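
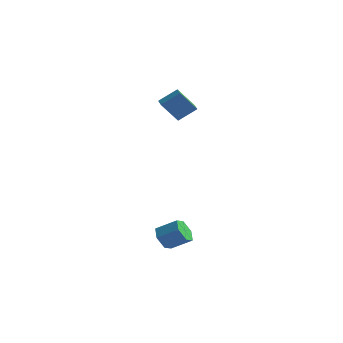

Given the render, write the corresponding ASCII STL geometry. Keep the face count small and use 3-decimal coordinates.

solid 
facet normal -0.795 -0.324 -0.513
outer loop
vertex 0.744 -4.629 -3.389
vertex 0.281 -4.075 -3.021
vertex 0.655 -3.893 -3.716
endloop
endfacet
facet normal 0.596 -0.265 -0.758
outer loop
vertex 0.744 -4.629 -3.389
vertex 0.655 -3.893 -3.716
vertex 1.802 -4.198 -2.707
endloop
endfacet
facet normal 0.596 -0.265 -0.758
outer loop
vertex 1.802 -4.198 -2.707
vertex 0.655 -3.893 -3.716
vertex 1.713 -3.462 -3.034
endloop
endfacet
facet normal 0.795 0.324 0.513
outer loop
vertex 1.802 -4.198 -2.707
vertex 1.713 -3.462 -3.034
vertex 1.339 -3.645 -2.339
endloop
endfacet
facet normal -0.795 -0.324 -0.513
outer loop
vertex 0.655 -3.893 -3.716
vertex 0.281 -4.075 -3.021
vertex 0.192 -3.339 -3.348
endloop
endfacet
facet normal 0.203 0.654 -0.729
outer loop
vertex 0.655 -3.893 -3.716
vertex 0.192 -3.339 -3.348
vertex 1.713 -3.462 -3.034
endloop
endfacet
facet normal 0.203 0.655 -0.727
outer loop
vertex 1.713 -3.462 -3.034
vertex 0.192 -3.339 -3.348
vertex 1.25 -2.909 -2.665
endloop
endfacet
facet normal 0.795 0.323 0.513
outer loop
vertex 1.713 -3.462 -3.034
vertex 1.25 -2.909 -2.665
vertex 1.339 -3.645 -2.339
endloop
endfacet
facet normal -0.795 -0.324 -0.513
outer loop
vertex 0.192 -3.339 -3.348
vertex 0.281 -4.075 -3.021
vertex -0.182 -3.522 -2.653
endloop
endfacet
facet normal -0.393 0.919 0.030
outer loop
vertex 0.192 -3.339 -3.348
vertex -0.182 -3.522 -2.653
vertex 1.25 -2.909 -2.665
endloop
endfacet
facet normal -0.393 0.919 0.029
outer loop
vertex 1.25 -2.909 -2.665
vertex -0.182 -3.522 -2.653
vertex 0.876 -3.091 -1.971
endloop
endfacet
facet normal 0.795 0.323 0.513
outer loop
vertex 1.25 -2.909 -2.665
vertex 0.876 -3.091 -1.971
vertex 1.339 -3.645 -2.339
endloop
endfacet
facet normal -0.795 -0.324 -0.513
outer loop
vertex -0.182 -3.522 -2.653
vertex 0.281 -4.075 -3.021
vertex -0.093 -4.258 -2.326
endloop
endfacet
facet normal -0.596 0.265 0.758
outer loop
vertex -0.182 -3.522 -2.653
vertex -0.093 -4.258 -2.326
vertex 0.876 -3.091 -1.971
endloop
endfacet
facet normal -0.596 0.265 0.758
outer loop
vertex 0.876 -3.091 -1.971
vertex -0.093 -4.258 -2.326
vertex 0.965 -3.827 -1.644
endloop
endfacet
facet normal 0.795 0.324 0.513
outer loop
vertex 0.876 -3.091 -1.971
vertex 0.965 -3.827 -1.644
vertex 1.339 -3.645 -2.339
endloop
endfacet
facet normal -0.795 -0.323 -0.513
outer loop
vertex -0.093 -4.258 -2.326
vertex 0.281 -4.075 -3.021
vertex 0.37 -4.811 -2.695
endloop
endfacet
facet normal -0.202 -0.655 0.728
outer loop
vertex -0.093 -4.258 -2.326
vertex 0.37 -4.811 -2.695
vertex 0.965 -3.827 -1.644
endloop
endfacet
facet normal -0.204 -0.654 0.728
outer loop
vertex 0.965 -3.827 -1.644
vertex 0.37 -4.811 -2.695
vertex 1.428 -4.381 -2.012
endloop
endfacet
facet normal 0.795 0.324 0.513
outer loop
vertex 0.965 -3.827 -1.644
vertex 1.428 -4.381 -2.012
vertex 1.339 -3.645 -2.339
endloop
endfacet
facet normal -0.795 -0.323 -0.513
outer loop
vertex 0.37 -4.811 -2.695
vertex 0.281 -4.075 -3.021
vertex 0.744 -4.629 -3.389
endloop
endfacet
facet normal 0.393 -0.919 -0.029
outer loop
vertex 0.37 -4.811 -2.695
vertex 0.744 -4.629 -3.389
vertex 1.428 -4.381 -2.012
endloop
endfacet
facet normal 0.394 -0.919 -0.030
outer loop
vertex 1.428 -4.381 -2.012
vertex 0.744 -4.629 -3.389
vertex 1.802 -4.198 -2.707
endloop
endfacet
facet normal 0.795 0.324 0.513
outer loop
vertex 1.428 -4.381 -2.012
vertex 1.802 -4.198 -2.707
vertex 1.339 -3.645 -2.339
endloop
endfacet
facet normal -0.412 -0.454 0.790
outer loop
vertex -3.355 2.908 4.98
vertex -3.945 3.518 5.023
vertex -4.158 2.191 4.149
endloop
endfacet
facet normal 0.694 -0.718 -0.051
outer loop
vertex -3.495 2.922 2.877
vertex -3.355 2.908 4.98
vertex -4.158 2.191 4.149
endloop
endfacet
facet normal -0.412 -0.454 0.790
outer loop
vertex -4.158 2.191 4.149
vertex -3.945 3.518 5.023
vertex -4.748 2.801 4.192
endloop
endfacet
facet normal -0.590 -0.528 -0.611
outer loop
vertex -4.748 2.801 4.192
vertex -3.495 2.922 2.877
vertex -4.158 2.191 4.149
endloop
endfacet
facet normal 0.590 0.528 0.611
outer loop
vertex -3.355 2.908 4.98
vertex -3.282 4.249 3.751
vertex -3.945 3.518 5.023
endloop
endfacet
facet normal 0.694 -0.718 -0.051
outer loop
vertex -2.692 3.639 3.708
vertex -3.355 2.908 4.98
vertex -3.495 2.922 2.877
endloop
endfacet
facet normal 0.590 0.528 0.611
outer loop
vertex -2.692 3.639 3.708
vertex -3.282 4.249 3.751
vertex -3.355 2.908 4.98
endloop
endfacet
facet normal -0.694 0.718 0.051
outer loop
vertex -3.945 3.518 5.023
vertex -3.282 4.249 3.751
vertex -4.748 2.801 4.192
endloop
endfacet
facet normal -0.590 -0.528 -0.611
outer loop
vertex -4.085 3.532 2.92
vertex -3.495 2.922 2.877
vertex -4.748 2.801 4.192
endloop
endfacet
facet normal -0.694 0.718 0.051
outer loop
vertex -4.748 2.801 4.192
vertex -3.282 4.249 3.751
vertex -4.085 3.532 2.92
endloop
endfacet
facet normal 0.412 0.454 -0.790
outer loop
vertex -4.085 3.532 2.92
vertex -2.692 3.639 3.708
vertex -3.495 2.922 2.877
endloop
endfacet
facet normal 0.412 0.454 -0.790
outer loop
vertex -3.282 4.249 3.751
vertex -2.692 3.639 3.708
vertex -4.085 3.532 2.92
endloop
endfacet

endsolid


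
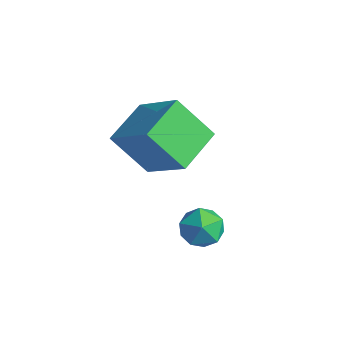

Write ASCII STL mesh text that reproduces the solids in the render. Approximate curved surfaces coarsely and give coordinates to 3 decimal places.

solid 
facet normal -0.715 0.441 0.543
outer loop
vertex -1.052 2.862 -3.441
vertex -0.52 2.945 -2.808
vertex -0.583 3.545 -3.379
endloop
endfacet
facet normal -0.808 0.569 -0.153
outer loop
vertex -1.052 2.862 -3.441
vertex -0.583 3.545 -3.379
vertex -0.697 3.184 -4.119
endloop
endfacet
facet normal -0.872 -0.060 -0.485
outer loop
vertex -1.052 2.862 -3.441
vertex -0.697 3.184 -4.119
vertex -0.704 2.361 -4.005
endloop
endfacet
facet normal -0.818 -0.575 0.006
outer loop
vertex -1.052 2.862 -3.441
vertex -0.704 2.361 -4.005
vertex -0.595 2.214 -3.195
endloop
endfacet
facet normal -0.721 -0.265 0.641
outer loop
vertex -1.052 2.862 -3.441
vertex -0.595 2.214 -3.195
vertex -0.52 2.945 -2.808
endloop
endfacet
facet normal -0.220 0.890 -0.400
outer loop
vertex -0.697 3.184 -4.119
vertex -0.583 3.545 -3.379
vertex 0.055 3.466 -3.905
endloop
endfacet
facet normal -0.069 0.684 0.726
outer loop
vertex -0.583 3.545 -3.379
vertex -0.52 2.945 -2.808
vertex 0.164 3.319 -3.095
endloop
endfacet
facet normal -0.079 -0.460 0.884
outer loop
vertex -0.52 2.945 -2.808
vertex -0.595 2.214 -3.195
vertex 0.157 2.496 -2.981
endloop
endfacet
facet normal -0.237 -0.961 -0.143
outer loop
vertex -0.595 2.214 -3.195
vertex -0.704 2.361 -4.005
vertex 0.043 2.135 -3.721
endloop
endfacet
facet normal -0.324 -0.127 -0.938
outer loop
vertex -0.704 2.361 -4.005
vertex -0.697 3.184 -4.119
vertex -0.02 2.735 -4.292
endloop
endfacet
facet normal 0.818 0.575 -0.006
outer loop
vertex 0.512 2.818 -3.659
vertex 0.055 3.466 -3.905
vertex 0.164 3.319 -3.095
endloop
endfacet
facet normal 0.872 0.060 0.485
outer loop
vertex 0.512 2.818 -3.659
vertex 0.164 3.319 -3.095
vertex 0.157 2.496 -2.981
endloop
endfacet
facet normal 0.808 -0.569 0.153
outer loop
vertex 0.512 2.818 -3.659
vertex 0.157 2.496 -2.981
vertex 0.043 2.135 -3.721
endloop
endfacet
facet normal 0.715 -0.441 -0.543
outer loop
vertex 0.512 2.818 -3.659
vertex 0.043 2.135 -3.721
vertex -0.02 2.735 -4.292
endloop
endfacet
facet normal 0.721 0.265 -0.641
outer loop
vertex 0.512 2.818 -3.659
vertex -0.02 2.735 -4.292
vertex 0.055 3.466 -3.905
endloop
endfacet
facet normal 0.237 0.961 0.143
outer loop
vertex 0.164 3.319 -3.095
vertex 0.055 3.466 -3.905
vertex -0.583 3.545 -3.379
endloop
endfacet
facet normal 0.324 0.127 0.938
outer loop
vertex 0.157 2.496 -2.981
vertex 0.164 3.319 -3.095
vertex -0.52 2.945 -2.808
endloop
endfacet
facet normal 0.220 -0.890 0.400
outer loop
vertex 0.043 2.135 -3.721
vertex 0.157 2.496 -2.981
vertex -0.595 2.214 -3.195
endloop
endfacet
facet normal 0.069 -0.684 -0.726
outer loop
vertex -0.02 2.735 -4.292
vertex 0.043 2.135 -3.721
vertex -0.704 2.361 -4.005
endloop
endfacet
facet normal 0.079 0.460 -0.884
outer loop
vertex 0.055 3.466 -3.905
vertex -0.02 2.735 -4.292
vertex -0.697 3.184 -4.119
endloop
endfacet
facet normal -0.548 -0.376 0.747
outer loop
vertex -1.858 1.972 0.466
vertex -2.358 3.551 0.894
vertex -3.504 1.801 -0.826
endloop
endfacet
facet normal 0.292 -0.923 -0.250
outer loop
vertex -2.502 2.489 -2.194
vertex -1.858 1.972 0.466
vertex -3.504 1.801 -0.826
endloop
endfacet
facet normal -0.548 -0.376 0.747
outer loop
vertex -3.504 1.801 -0.826
vertex -2.358 3.551 0.894
vertex -4.004 3.379 -0.399
endloop
endfacet
facet normal -0.784 -0.082 -0.615
outer loop
vertex -4.004 3.379 -0.399
vertex -2.502 2.489 -2.194
vertex -3.504 1.801 -0.826
endloop
endfacet
facet normal 0.784 0.082 0.615
outer loop
vertex -1.858 1.972 0.466
vertex -1.356 4.239 -0.474
vertex -2.358 3.551 0.894
endloop
endfacet
facet normal 0.293 -0.923 -0.250
outer loop
vertex -0.856 2.661 -0.901
vertex -1.858 1.972 0.466
vertex -2.502 2.489 -2.194
endloop
endfacet
facet normal 0.784 0.082 0.616
outer loop
vertex -0.856 2.661 -0.901
vertex -1.356 4.239 -0.474
vertex -1.858 1.972 0.466
endloop
endfacet
facet normal -0.293 0.923 0.250
outer loop
vertex -2.358 3.551 0.894
vertex -1.356 4.239 -0.474
vertex -4.004 3.379 -0.399
endloop
endfacet
facet normal -0.784 -0.081 -0.616
outer loop
vertex -3.002 4.068 -1.766
vertex -2.502 2.489 -2.194
vertex -4.004 3.379 -0.399
endloop
endfacet
facet normal -0.293 0.923 0.251
outer loop
vertex -4.004 3.379 -0.399
vertex -1.356 4.239 -0.474
vertex -3.002 4.068 -1.766
endloop
endfacet
facet normal 0.548 0.376 -0.747
outer loop
vertex -3.002 4.068 -1.766
vertex -0.856 2.661 -0.901
vertex -2.502 2.489 -2.194
endloop
endfacet
facet normal 0.548 0.376 -0.748
outer loop
vertex -1.356 4.239 -0.474
vertex -0.856 2.661 -0.901
vertex -3.002 4.068 -1.766
endloop
endfacet

endsolid


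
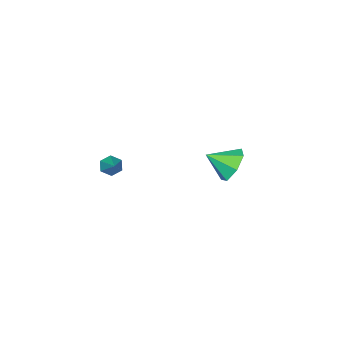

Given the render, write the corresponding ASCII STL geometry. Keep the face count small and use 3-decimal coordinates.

solid 
facet normal -0.489 -0.673 -0.555
outer loop
vertex 2.351 1.451 -2.688
vertex 2.152 1.212 -2.223
vertex 1.865 1.624 -2.47
endloop
endfacet
facet normal 0.053 0.836 -0.546
outer loop
vertex 2.351 1.451 -2.688
vertex 1.865 1.624 -2.47
vertex 2.948 2.308 -1.317
endloop
endfacet
facet normal -0.489 -0.673 -0.555
outer loop
vertex 1.865 1.624 -2.47
vertex 2.152 1.212 -2.223
vertex 1.666 1.385 -2.005
endloop
endfacet
facet normal -0.624 0.771 0.129
outer loop
vertex 1.865 1.624 -2.47
vertex 1.666 1.385 -2.005
vertex 2.948 2.308 -1.317
endloop
endfacet
facet normal -0.489 -0.673 -0.555
outer loop
vertex 1.666 1.385 -2.005
vertex 2.152 1.212 -2.223
vertex 1.952 0.973 -1.757
endloop
endfacet
facet normal -0.539 0.127 0.833
outer loop
vertex 1.666 1.385 -2.005
vertex 1.952 0.973 -1.757
vertex 2.948 2.308 -1.317
endloop
endfacet
facet normal -0.490 -0.672 -0.555
outer loop
vertex 1.952 0.973 -1.757
vertex 2.152 1.212 -2.223
vertex 2.438 0.799 -1.975
endloop
endfacet
facet normal 0.225 -0.452 0.863
outer loop
vertex 1.952 0.973 -1.757
vertex 2.438 0.799 -1.975
vertex 2.948 2.308 -1.317
endloop
endfacet
facet normal -0.490 -0.672 -0.555
outer loop
vertex 2.438 0.799 -1.975
vertex 2.152 1.212 -2.223
vertex 2.637 1.038 -2.44
endloop
endfacet
facet normal 0.903 -0.387 0.188
outer loop
vertex 2.438 0.799 -1.975
vertex 2.637 1.038 -2.44
vertex 2.948 2.308 -1.317
endloop
endfacet
facet normal -0.490 -0.672 -0.555
outer loop
vertex 2.637 1.038 -2.44
vertex 2.152 1.212 -2.223
vertex 2.351 1.451 -2.688
endloop
endfacet
facet normal 0.817 0.256 -0.516
outer loop
vertex 2.637 1.038 -2.44
vertex 2.351 1.451 -2.688
vertex 2.948 2.308 -1.317
endloop
endfacet
facet normal -0.600 0.627 -0.498
outer loop
vertex -3.36 3.776 -4.009
vertex -3.922 2.961 -4.358
vertex -4.059 3.525 -3.483
endloop
endfacet
facet normal 0.517 0.265 0.814
outer loop
vertex -3.36 3.776 -4.009
vertex -4.059 3.525 -3.483
vertex -3.058 2.059 -3.642
endloop
endfacet
facet normal -0.600 0.627 -0.498
outer loop
vertex -4.059 3.525 -3.483
vertex -3.922 2.961 -4.358
vertex -4.656 2.848 -3.616
endloop
endfacet
facet normal -0.056 -0.145 0.988
outer loop
vertex -4.059 3.525 -3.483
vertex -4.656 2.848 -3.616
vertex -3.058 2.059 -3.642
endloop
endfacet
facet normal -0.600 0.627 -0.498
outer loop
vertex -4.656 2.848 -3.616
vertex -3.922 2.961 -4.358
vertex -4.699 2.257 -4.308
endloop
endfacet
facet normal -0.338 -0.705 0.623
outer loop
vertex -4.656 2.848 -3.616
vertex -4.699 2.257 -4.308
vertex -3.058 2.059 -3.642
endloop
endfacet
facet normal -0.600 0.627 -0.498
outer loop
vertex -4.699 2.257 -4.308
vertex -3.922 2.961 -4.358
vertex -4.157 2.196 -5.038
endloop
endfacet
facet normal -0.118 -0.993 -0.005
outer loop
vertex -4.699 2.257 -4.308
vertex -4.157 2.196 -5.038
vertex -3.058 2.059 -3.642
endloop
endfacet
facet normal -0.600 0.627 -0.498
outer loop
vertex -4.157 2.196 -5.038
vertex -3.922 2.961 -4.358
vertex -3.438 2.711 -5.256
endloop
endfacet
facet normal 0.439 -0.792 -0.423
outer loop
vertex -4.157 2.196 -5.038
vertex -3.438 2.711 -5.256
vertex -3.058 2.059 -3.642
endloop
endfacet
facet normal -0.599 0.627 -0.498
outer loop
vertex -3.438 2.711 -5.256
vertex -3.922 2.961 -4.358
vertex -3.083 3.414 -4.798
endloop
endfacet
facet normal 0.913 -0.254 -0.318
outer loop
vertex -3.438 2.711 -5.256
vertex -3.083 3.414 -4.798
vertex -3.058 2.059 -3.642
endloop
endfacet
facet normal -0.599 0.627 -0.498
outer loop
vertex -3.083 3.414 -4.798
vertex -3.922 2.961 -4.358
vertex -3.36 3.776 -4.009
endloop
endfacet
facet normal 0.948 0.217 0.233
outer loop
vertex -3.083 3.414 -4.798
vertex -3.36 3.776 -4.009
vertex -3.058 2.059 -3.642
endloop
endfacet

endsolid


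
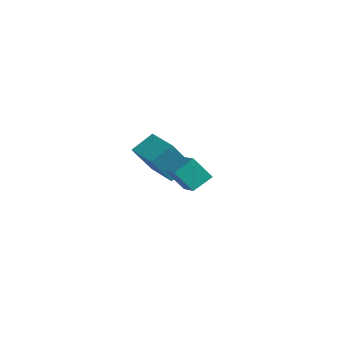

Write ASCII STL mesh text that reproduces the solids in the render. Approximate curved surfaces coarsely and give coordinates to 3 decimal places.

solid 
facet normal -0.990 0.053 0.132
outer loop
vertex -2.772 1.671 2.078
vertex -2.906 2.835 0.608
vertex -2.929 0.668 1.299
endloop
endfacet
facet normal 0.071 -0.619 0.782
outer loop
vertex -1.374 0.585 1.092
vertex -2.772 1.671 2.078
vertex -2.929 0.668 1.299
endloop
endfacet
facet normal -0.990 0.052 0.131
outer loop
vertex -2.929 0.668 1.299
vertex -2.906 2.835 0.608
vertex -3.062 1.832 -0.172
endloop
endfacet
facet normal -0.123 -0.784 -0.609
outer loop
vertex -3.062 1.832 -0.172
vertex -1.374 0.585 1.092
vertex -2.929 0.668 1.299
endloop
endfacet
facet normal 0.123 0.783 0.609
outer loop
vertex -2.772 1.671 2.078
vertex -1.351 2.752 0.401
vertex -2.906 2.835 0.608
endloop
endfacet
facet normal 0.071 -0.619 0.782
outer loop
vertex -1.218 1.588 1.872
vertex -2.772 1.671 2.078
vertex -1.374 0.585 1.092
endloop
endfacet
facet normal 0.123 0.784 0.609
outer loop
vertex -1.218 1.588 1.872
vertex -1.351 2.752 0.401
vertex -2.772 1.671 2.078
endloop
endfacet
facet normal -0.071 0.619 -0.782
outer loop
vertex -2.906 2.835 0.608
vertex -1.351 2.752 0.401
vertex -3.062 1.832 -0.172
endloop
endfacet
facet normal -0.123 -0.783 -0.609
outer loop
vertex -1.508 1.749 -0.378
vertex -1.374 0.585 1.092
vertex -3.062 1.832 -0.172
endloop
endfacet
facet normal -0.071 0.619 -0.782
outer loop
vertex -3.062 1.832 -0.172
vertex -1.351 2.752 0.401
vertex -1.508 1.749 -0.378
endloop
endfacet
facet normal 0.990 -0.052 -0.131
outer loop
vertex -1.508 1.749 -0.378
vertex -1.218 1.588 1.872
vertex -1.374 0.585 1.092
endloop
endfacet
facet normal 0.990 -0.053 -0.131
outer loop
vertex -1.351 2.752 0.401
vertex -1.218 1.588 1.872
vertex -1.508 1.749 -0.378
endloop
endfacet
facet normal -0.382 -0.472 0.794
outer loop
vertex 3.429 -0.863 3.175
vertex 2.444 -0.57 2.875
vertex 3.337 -1.76 2.598
endloop
endfacet
facet normal 0.920 -0.275 0.280
outer loop
vertex 3.816 -1.17 1.605
vertex 3.429 -0.863 3.175
vertex 3.337 -1.76 2.598
endloop
endfacet
facet normal -0.383 -0.472 0.794
outer loop
vertex 3.337 -1.76 2.598
vertex 2.444 -0.57 2.875
vertex 2.353 -1.466 2.298
endloop
endfacet
facet normal -0.086 -0.838 -0.539
outer loop
vertex 2.353 -1.466 2.298
vertex 3.816 -1.17 1.605
vertex 3.337 -1.76 2.598
endloop
endfacet
facet normal 0.085 0.838 0.539
outer loop
vertex 3.429 -0.863 3.175
vertex 2.923 0.02 1.882
vertex 2.444 -0.57 2.875
endloop
endfacet
facet normal 0.920 -0.274 0.280
outer loop
vertex 3.907 -0.274 2.182
vertex 3.429 -0.863 3.175
vertex 3.816 -1.17 1.605
endloop
endfacet
facet normal 0.086 0.838 0.539
outer loop
vertex 3.907 -0.274 2.182
vertex 2.923 0.02 1.882
vertex 3.429 -0.863 3.175
endloop
endfacet
facet normal -0.920 0.274 -0.281
outer loop
vertex 2.444 -0.57 2.875
vertex 2.923 0.02 1.882
vertex 2.353 -1.466 2.298
endloop
endfacet
facet normal -0.085 -0.838 -0.538
outer loop
vertex 2.831 -0.877 1.305
vertex 3.816 -1.17 1.605
vertex 2.353 -1.466 2.298
endloop
endfacet
facet normal -0.920 0.274 -0.280
outer loop
vertex 2.353 -1.466 2.298
vertex 2.923 0.02 1.882
vertex 2.831 -0.877 1.305
endloop
endfacet
facet normal 0.382 0.473 -0.794
outer loop
vertex 2.831 -0.877 1.305
vertex 3.907 -0.274 2.182
vertex 3.816 -1.17 1.605
endloop
endfacet
facet normal 0.383 0.472 -0.794
outer loop
vertex 2.923 0.02 1.882
vertex 3.907 -0.274 2.182
vertex 2.831 -0.877 1.305
endloop
endfacet

endsolid


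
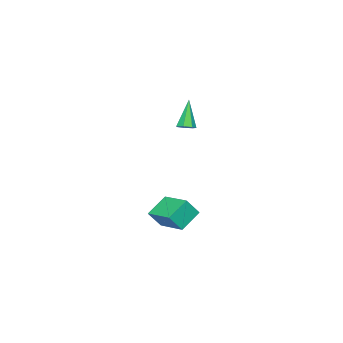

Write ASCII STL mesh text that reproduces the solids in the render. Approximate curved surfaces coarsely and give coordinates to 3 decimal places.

solid 
facet normal 0.384 0.155 -0.910
outer loop
vertex -3.059 3.149 2.336
vertex -3.467 3.449 2.215
vertex -3.014 3.588 2.43
endloop
endfacet
facet normal 0.791 -0.205 0.577
outer loop
vertex -3.059 3.149 2.336
vertex -3.014 3.588 2.43
vertex -4.153 3.171 3.845
endloop
endfacet
facet normal 0.385 0.154 -0.910
outer loop
vertex -3.014 3.588 2.43
vertex -3.467 3.449 2.215
vertex -3.309 3.922 2.362
endloop
endfacet
facet normal 0.533 0.593 0.604
outer loop
vertex -3.014 3.588 2.43
vertex -3.309 3.922 2.362
vertex -4.153 3.171 3.845
endloop
endfacet
facet normal 0.383 0.155 -0.911
outer loop
vertex -3.309 3.922 2.362
vertex -3.467 3.449 2.215
vertex -3.723 3.9 2.184
endloop
endfacet
facet normal -0.199 0.915 0.350
outer loop
vertex -3.309 3.922 2.362
vertex -3.723 3.9 2.184
vertex -4.153 3.171 3.845
endloop
endfacet
facet normal 0.384 0.155 -0.910
outer loop
vertex -3.723 3.9 2.184
vertex -3.467 3.449 2.215
vertex -3.944 3.538 2.029
endloop
endfacet
facet normal -0.855 0.519 0.007
outer loop
vertex -3.723 3.9 2.184
vertex -3.944 3.538 2.029
vertex -4.153 3.171 3.845
endloop
endfacet
facet normal 0.384 0.154 -0.910
outer loop
vertex -3.944 3.538 2.029
vertex -3.467 3.449 2.215
vertex -3.805 3.109 2.015
endloop
endfacet
facet normal -0.939 -0.299 -0.168
outer loop
vertex -3.944 3.538 2.029
vertex -3.805 3.109 2.015
vertex -4.153 3.171 3.845
endloop
endfacet
facet normal 0.383 0.155 -0.911
outer loop
vertex -3.805 3.109 2.015
vertex -3.467 3.449 2.215
vertex -3.412 2.936 2.151
endloop
endfacet
facet normal -0.390 -0.920 -0.043
outer loop
vertex -3.805 3.109 2.015
vertex -3.412 2.936 2.151
vertex -4.153 3.171 3.845
endloop
endfacet
facet normal 0.384 0.155 -0.910
outer loop
vertex -3.412 2.936 2.151
vertex -3.467 3.449 2.215
vertex -3.059 3.149 2.336
endloop
endfacet
facet normal 0.380 -0.879 0.288
outer loop
vertex -3.412 2.936 2.151
vertex -3.059 3.149 2.336
vertex -4.153 3.171 3.845
endloop
endfacet
facet normal -0.511 0.315 -0.800
outer loop
vertex -3.718 2.802 -3.639
vertex -3.153 4.474 -3.342
vertex -2.551 2.557 -4.481
endloop
endfacet
facet normal -0.316 -0.934 -0.165
outer loop
vertex -1.947 2.186 -3.538
vertex -3.718 2.802 -3.639
vertex -2.551 2.557 -4.481
endloop
endfacet
facet normal -0.511 0.315 -0.800
outer loop
vertex -2.551 2.557 -4.481
vertex -3.153 4.474 -3.342
vertex -1.985 4.229 -4.185
endloop
endfacet
facet normal 0.799 -0.168 -0.578
outer loop
vertex -1.985 4.229 -4.185
vertex -1.947 2.186 -3.538
vertex -2.551 2.557 -4.481
endloop
endfacet
facet normal -0.799 0.167 0.578
outer loop
vertex -3.718 2.802 -3.639
vertex -2.549 4.103 -2.399
vertex -3.153 4.474 -3.342
endloop
endfacet
facet normal -0.316 -0.934 -0.166
outer loop
vertex -3.115 2.431 -2.695
vertex -3.718 2.802 -3.639
vertex -1.947 2.186 -3.538
endloop
endfacet
facet normal -0.799 0.168 0.577
outer loop
vertex -3.115 2.431 -2.695
vertex -2.549 4.103 -2.399
vertex -3.718 2.802 -3.639
endloop
endfacet
facet normal 0.315 0.934 0.166
outer loop
vertex -3.153 4.474 -3.342
vertex -2.549 4.103 -2.399
vertex -1.985 4.229 -4.185
endloop
endfacet
facet normal 0.800 -0.168 -0.577
outer loop
vertex -1.382 3.858 -3.241
vertex -1.947 2.186 -3.538
vertex -1.985 4.229 -4.185
endloop
endfacet
facet normal 0.316 0.934 0.166
outer loop
vertex -1.985 4.229 -4.185
vertex -2.549 4.103 -2.399
vertex -1.382 3.858 -3.241
endloop
endfacet
facet normal 0.511 -0.315 0.800
outer loop
vertex -1.382 3.858 -3.241
vertex -3.115 2.431 -2.695
vertex -1.947 2.186 -3.538
endloop
endfacet
facet normal 0.511 -0.315 0.800
outer loop
vertex -2.549 4.103 -2.399
vertex -3.115 2.431 -2.695
vertex -1.382 3.858 -3.241
endloop
endfacet

endsolid


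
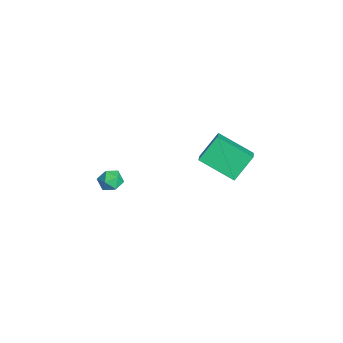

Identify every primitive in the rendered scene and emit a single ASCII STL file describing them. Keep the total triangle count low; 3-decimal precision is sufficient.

solid 
facet normal -0.515 -0.736 0.440
outer loop
vertex -3.452 1.854 -0.882
vertex -4.734 2.208 -1.789
vertex -2.94 0.823 -2.008
endloop
endfacet
facet normal 0.797 -0.219 0.563
outer loop
vertex -1.886 2.332 -2.911
vertex -3.452 1.854 -0.882
vertex -2.94 0.823 -2.008
endloop
endfacet
facet normal -0.514 -0.736 0.440
outer loop
vertex -2.94 0.823 -2.008
vertex -4.734 2.208 -1.789
vertex -4.223 1.177 -2.915
endloop
endfacet
facet normal 0.318 -0.640 -0.699
outer loop
vertex -4.223 1.177 -2.915
vertex -1.886 2.332 -2.911
vertex -2.94 0.823 -2.008
endloop
endfacet
facet normal -0.318 0.640 0.699
outer loop
vertex -3.452 1.854 -0.882
vertex -3.68 3.717 -2.692
vertex -4.734 2.208 -1.789
endloop
endfacet
facet normal 0.797 -0.220 0.563
outer loop
vertex -2.397 3.363 -1.785
vertex -3.452 1.854 -0.882
vertex -1.886 2.332 -2.911
endloop
endfacet
facet normal -0.318 0.640 0.699
outer loop
vertex -2.397 3.363 -1.785
vertex -3.68 3.717 -2.692
vertex -3.452 1.854 -0.882
endloop
endfacet
facet normal -0.797 0.220 -0.563
outer loop
vertex -4.734 2.208 -1.789
vertex -3.68 3.717 -2.692
vertex -4.223 1.177 -2.915
endloop
endfacet
facet normal 0.318 -0.641 -0.699
outer loop
vertex -3.168 2.686 -3.818
vertex -1.886 2.332 -2.911
vertex -4.223 1.177 -2.915
endloop
endfacet
facet normal -0.796 0.220 -0.563
outer loop
vertex -4.223 1.177 -2.915
vertex -3.68 3.717 -2.692
vertex -3.168 2.686 -3.818
endloop
endfacet
facet normal 0.515 0.736 -0.440
outer loop
vertex -3.168 2.686 -3.818
vertex -2.397 3.363 -1.785
vertex -1.886 2.332 -2.911
endloop
endfacet
facet normal 0.514 0.736 -0.440
outer loop
vertex -3.68 3.717 -2.692
vertex -2.397 3.363 -1.785
vertex -3.168 2.686 -3.818
endloop
endfacet
facet normal -0.114 0.385 0.916
outer loop
vertex -2.14 -3.182 -1.317
vertex -1.946 -3.767 -1.047
vertex -1.489 -3.293 -1.189
endloop
endfacet
facet normal 0.064 0.892 0.447
outer loop
vertex -2.14 -3.182 -1.317
vertex -1.489 -3.293 -1.189
vertex -1.673 -2.993 -1.762
endloop
endfacet
facet normal -0.429 0.900 -0.068
outer loop
vertex -2.14 -3.182 -1.317
vertex -1.673 -2.993 -1.762
vertex -2.243 -3.281 -1.975
endloop
endfacet
facet normal -0.914 0.398 0.083
outer loop
vertex -2.14 -3.182 -1.317
vertex -2.243 -3.281 -1.975
vertex -2.411 -3.759 -1.533
endloop
endfacet
facet normal -0.720 0.080 0.690
outer loop
vertex -2.14 -3.182 -1.317
vertex -2.411 -3.759 -1.533
vertex -1.946 -3.767 -1.047
endloop
endfacet
facet normal 0.688 0.710 0.151
outer loop
vertex -1.673 -2.993 -1.762
vertex -1.489 -3.293 -1.189
vertex -1.189 -3.461 -1.767
endloop
endfacet
facet normal 0.398 -0.111 0.911
outer loop
vertex -1.489 -3.293 -1.189
vertex -1.946 -3.767 -1.047
vertex -1.357 -3.939 -1.325
endloop
endfacet
facet normal -0.580 -0.606 0.545
outer loop
vertex -1.946 -3.767 -1.047
vertex -2.411 -3.759 -1.533
vertex -1.927 -4.227 -1.538
endloop
endfacet
facet normal -0.894 -0.091 -0.438
outer loop
vertex -2.411 -3.759 -1.533
vertex -2.243 -3.281 -1.975
vertex -2.111 -3.927 -2.111
endloop
endfacet
facet normal -0.111 0.723 -0.682
outer loop
vertex -2.243 -3.281 -1.975
vertex -1.673 -2.993 -1.762
vertex -1.654 -3.453 -2.253
endloop
endfacet
facet normal 0.914 -0.398 -0.083
outer loop
vertex -1.46 -4.038 -1.983
vertex -1.189 -3.461 -1.767
vertex -1.357 -3.939 -1.325
endloop
endfacet
facet normal 0.429 -0.900 0.068
outer loop
vertex -1.46 -4.038 -1.983
vertex -1.357 -3.939 -1.325
vertex -1.927 -4.227 -1.538
endloop
endfacet
facet normal -0.064 -0.892 -0.447
outer loop
vertex -1.46 -4.038 -1.983
vertex -1.927 -4.227 -1.538
vertex -2.111 -3.927 -2.111
endloop
endfacet
facet normal 0.114 -0.385 -0.916
outer loop
vertex -1.46 -4.038 -1.983
vertex -2.111 -3.927 -2.111
vertex -1.654 -3.453 -2.253
endloop
endfacet
facet normal 0.720 -0.080 -0.690
outer loop
vertex -1.46 -4.038 -1.983
vertex -1.654 -3.453 -2.253
vertex -1.189 -3.461 -1.767
endloop
endfacet
facet normal 0.894 0.091 0.438
outer loop
vertex -1.357 -3.939 -1.325
vertex -1.189 -3.461 -1.767
vertex -1.489 -3.293 -1.189
endloop
endfacet
facet normal 0.111 -0.723 0.682
outer loop
vertex -1.927 -4.227 -1.538
vertex -1.357 -3.939 -1.325
vertex -1.946 -3.767 -1.047
endloop
endfacet
facet normal -0.688 -0.710 -0.151
outer loop
vertex -2.111 -3.927 -2.111
vertex -1.927 -4.227 -1.538
vertex -2.411 -3.759 -1.533
endloop
endfacet
facet normal -0.398 0.111 -0.911
outer loop
vertex -1.654 -3.453 -2.253
vertex -2.111 -3.927 -2.111
vertex -2.243 -3.281 -1.975
endloop
endfacet
facet normal 0.580 0.606 -0.545
outer loop
vertex -1.189 -3.461 -1.767
vertex -1.654 -3.453 -2.253
vertex -1.673 -2.993 -1.762
endloop
endfacet

endsolid


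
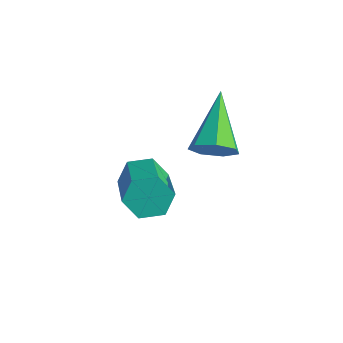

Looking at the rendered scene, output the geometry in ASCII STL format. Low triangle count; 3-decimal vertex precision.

solid 
facet normal -0.756 0.479 -0.447
outer loop
vertex 1.636 -1.745 1.015
vertex 1.319 -1.902 1.383
vertex 1.569 -1.461 1.433
endloop
endfacet
facet normal 0.643 0.678 -0.358
outer loop
vertex 1.636 -1.745 1.015
vertex 1.569 -1.461 1.433
vertex 3.078 -2.661 1.87
endloop
endfacet
facet normal 0.642 0.677 -0.359
outer loop
vertex 3.078 -2.661 1.87
vertex 1.569 -1.461 1.433
vertex 3.011 -2.376 2.288
endloop
endfacet
facet normal 0.755 -0.479 0.448
outer loop
vertex 3.078 -2.661 1.87
vertex 3.011 -2.376 2.288
vertex 2.761 -2.818 2.237
endloop
endfacet
facet normal -0.755 0.479 -0.448
outer loop
vertex 1.569 -1.461 1.433
vertex 1.319 -1.902 1.383
vertex 1.252 -1.617 1.801
endloop
endfacet
facet normal 0.209 0.823 0.529
outer loop
vertex 1.569 -1.461 1.433
vertex 1.252 -1.617 1.801
vertex 3.011 -2.376 2.288
endloop
endfacet
facet normal 0.208 0.822 0.531
outer loop
vertex 3.011 -2.376 2.288
vertex 1.252 -1.617 1.801
vertex 2.694 -2.533 2.655
endloop
endfacet
facet normal 0.755 -0.479 0.448
outer loop
vertex 3.011 -2.376 2.288
vertex 2.694 -2.533 2.655
vertex 2.761 -2.818 2.237
endloop
endfacet
facet normal -0.755 0.479 -0.448
outer loop
vertex 1.252 -1.617 1.801
vertex 1.319 -1.902 1.383
vertex 1.002 -2.059 1.75
endloop
endfacet
facet normal -0.435 0.144 0.889
outer loop
vertex 1.252 -1.617 1.801
vertex 1.002 -2.059 1.75
vertex 2.694 -2.533 2.655
endloop
endfacet
facet normal -0.435 0.145 0.889
outer loop
vertex 2.694 -2.533 2.655
vertex 1.002 -2.059 1.75
vertex 2.444 -2.975 2.605
endloop
endfacet
facet normal 0.756 -0.478 0.447
outer loop
vertex 2.694 -2.533 2.655
vertex 2.444 -2.975 2.605
vertex 2.761 -2.818 2.237
endloop
endfacet
facet normal -0.755 0.479 -0.448
outer loop
vertex 1.002 -2.059 1.75
vertex 1.319 -1.902 1.383
vertex 1.069 -2.344 1.332
endloop
endfacet
facet normal -0.643 -0.677 0.359
outer loop
vertex 1.002 -2.059 1.75
vertex 1.069 -2.344 1.332
vertex 2.444 -2.975 2.605
endloop
endfacet
facet normal -0.642 -0.678 0.358
outer loop
vertex 2.444 -2.975 2.605
vertex 1.069 -2.344 1.332
vertex 2.511 -3.259 2.187
endloop
endfacet
facet normal 0.756 -0.479 0.447
outer loop
vertex 2.444 -2.975 2.605
vertex 2.511 -3.259 2.187
vertex 2.761 -2.818 2.237
endloop
endfacet
facet normal -0.755 0.479 -0.448
outer loop
vertex 1.069 -2.344 1.332
vertex 1.319 -1.902 1.383
vertex 1.386 -2.187 0.965
endloop
endfacet
facet normal -0.207 -0.822 -0.530
outer loop
vertex 1.069 -2.344 1.332
vertex 1.386 -2.187 0.965
vertex 2.511 -3.259 2.187
endloop
endfacet
facet normal -0.209 -0.822 -0.529
outer loop
vertex 2.511 -3.259 2.187
vertex 1.386 -2.187 0.965
vertex 2.828 -3.103 1.819
endloop
endfacet
facet normal 0.755 -0.479 0.448
outer loop
vertex 2.511 -3.259 2.187
vertex 2.828 -3.103 1.819
vertex 2.761 -2.818 2.237
endloop
endfacet
facet normal -0.756 0.478 -0.447
outer loop
vertex 1.386 -2.187 0.965
vertex 1.319 -1.902 1.383
vertex 1.636 -1.745 1.015
endloop
endfacet
facet normal 0.434 -0.145 -0.889
outer loop
vertex 1.386 -2.187 0.965
vertex 1.636 -1.745 1.015
vertex 2.828 -3.103 1.819
endloop
endfacet
facet normal 0.436 -0.144 -0.889
outer loop
vertex 2.828 -3.103 1.819
vertex 1.636 -1.745 1.015
vertex 3.078 -2.661 1.87
endloop
endfacet
facet normal 0.755 -0.479 0.448
outer loop
vertex 2.828 -3.103 1.819
vertex 3.078 -2.661 1.87
vertex 2.761 -2.818 2.237
endloop
endfacet
facet normal 0.579 -0.566 -0.587
outer loop
vertex 2.483 -0.418 2.153
vertex 2.222 -0.841 2.303
vertex 2.124 -0.525 1.902
endloop
endfacet
facet normal -0.006 0.923 -0.385
outer loop
vertex 2.483 -0.418 2.153
vertex 2.124 -0.525 1.902
vertex 1.358 0.001 3.177
endloop
endfacet
facet normal 0.579 -0.565 -0.587
outer loop
vertex 2.124 -0.525 1.902
vertex 2.222 -0.841 2.303
vertex 1.838 -0.871 1.953
endloop
endfacet
facet normal -0.663 0.462 -0.589
outer loop
vertex 2.124 -0.525 1.902
vertex 1.838 -0.871 1.953
vertex 1.358 0.001 3.177
endloop
endfacet
facet normal 0.579 -0.565 -0.587
outer loop
vertex 1.838 -0.871 1.953
vertex 2.222 -0.841 2.303
vertex 1.841 -1.194 2.267
endloop
endfacet
facet normal -0.951 -0.219 -0.217
outer loop
vertex 1.838 -0.871 1.953
vertex 1.841 -1.194 2.267
vertex 1.358 0.001 3.177
endloop
endfacet
facet normal 0.579 -0.565 -0.587
outer loop
vertex 1.841 -1.194 2.267
vertex 2.222 -0.841 2.303
vertex 2.131 -1.252 2.609
endloop
endfacet
facet normal -0.654 -0.608 0.451
outer loop
vertex 1.841 -1.194 2.267
vertex 2.131 -1.252 2.609
vertex 1.358 0.001 3.177
endloop
endfacet
facet normal 0.580 -0.565 -0.587
outer loop
vertex 2.131 -1.252 2.609
vertex 2.222 -0.841 2.303
vertex 2.489 -1.0 2.72
endloop
endfacet
facet normal 0.006 -0.410 0.912
outer loop
vertex 2.131 -1.252 2.609
vertex 2.489 -1.0 2.72
vertex 1.358 0.001 3.177
endloop
endfacet
facet normal 0.580 -0.565 -0.587
outer loop
vertex 2.489 -1.0 2.72
vertex 2.222 -0.841 2.303
vertex 2.645 -0.629 2.517
endloop
endfacet
facet normal 0.530 0.225 0.818
outer loop
vertex 2.489 -1.0 2.72
vertex 2.645 -0.629 2.517
vertex 1.358 0.001 3.177
endloop
endfacet
facet normal 0.580 -0.566 -0.586
outer loop
vertex 2.645 -0.629 2.517
vertex 2.222 -0.841 2.303
vertex 2.483 -0.418 2.153
endloop
endfacet
facet normal 0.524 0.817 0.241
outer loop
vertex 2.645 -0.629 2.517
vertex 2.483 -0.418 2.153
vertex 1.358 0.001 3.177
endloop
endfacet

endsolid


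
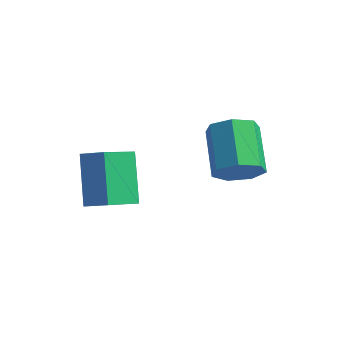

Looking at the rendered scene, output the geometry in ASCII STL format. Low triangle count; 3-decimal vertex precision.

solid 
facet normal -0.911 -0.228 -0.344
outer loop
vertex -0.107 -1.537 0.999
vertex -0.247 -0.037 0.375
vertex 0.732 -2.201 -0.785
endloop
endfacet
facet normal 0.085 -0.920 0.382
outer loop
vertex 1.607 -1.983 -0.455
vertex -0.107 -1.537 0.999
vertex 0.732 -2.201 -0.785
endloop
endfacet
facet normal -0.911 -0.228 -0.344
outer loop
vertex 0.732 -2.201 -0.785
vertex -0.247 -0.037 0.375
vertex 0.593 -0.702 -1.409
endloop
endfacet
facet normal 0.403 -0.320 -0.858
outer loop
vertex 0.593 -0.702 -1.409
vertex 1.607 -1.983 -0.455
vertex 0.732 -2.201 -0.785
endloop
endfacet
facet normal -0.403 0.319 0.858
outer loop
vertex -0.107 -1.537 0.999
vertex 0.628 0.181 0.705
vertex -0.247 -0.037 0.375
endloop
endfacet
facet normal 0.086 -0.920 0.383
outer loop
vertex 0.767 -1.318 1.329
vertex -0.107 -1.537 0.999
vertex 1.607 -1.983 -0.455
endloop
endfacet
facet normal -0.404 0.319 0.857
outer loop
vertex 0.767 -1.318 1.329
vertex 0.628 0.181 0.705
vertex -0.107 -1.537 0.999
endloop
endfacet
facet normal -0.085 0.920 -0.383
outer loop
vertex -0.247 -0.037 0.375
vertex 0.628 0.181 0.705
vertex 0.593 -0.702 -1.409
endloop
endfacet
facet normal 0.404 -0.319 -0.857
outer loop
vertex 1.467 -0.483 -1.079
vertex 1.607 -1.983 -0.455
vertex 0.593 -0.702 -1.409
endloop
endfacet
facet normal -0.086 0.920 -0.383
outer loop
vertex 0.593 -0.702 -1.409
vertex 0.628 0.181 0.705
vertex 1.467 -0.483 -1.079
endloop
endfacet
facet normal 0.911 0.228 0.344
outer loop
vertex 1.467 -0.483 -1.079
vertex 0.767 -1.318 1.329
vertex 1.607 -1.983 -0.455
endloop
endfacet
facet normal 0.911 0.228 0.344
outer loop
vertex 0.628 0.181 0.705
vertex 0.767 -1.318 1.329
vertex 1.467 -0.483 -1.079
endloop
endfacet
facet normal 0.598 -0.487 -0.637
outer loop
vertex 4.683 0.623 1.502
vertex 4.323 1.061 0.829
vertex 5.022 1.282 1.316
endloop
endfacet
facet normal 0.668 -0.137 0.732
outer loop
vertex 4.683 0.623 1.502
vertex 5.022 1.282 1.316
vertex 3.537 1.561 2.724
endloop
endfacet
facet normal 0.668 -0.137 0.732
outer loop
vertex 3.537 1.561 2.724
vertex 5.022 1.282 1.316
vertex 3.876 2.219 2.538
endloop
endfacet
facet normal -0.597 0.488 0.637
outer loop
vertex 3.537 1.561 2.724
vertex 3.876 2.219 2.538
vertex 3.177 1.999 2.051
endloop
endfacet
facet normal 0.598 -0.488 -0.636
outer loop
vertex 5.022 1.282 1.316
vertex 4.323 1.061 0.829
vertex 4.835 1.774 0.763
endloop
endfacet
facet normal 0.764 0.588 0.265
outer loop
vertex 5.022 1.282 1.316
vertex 4.835 1.774 0.763
vertex 3.876 2.219 2.538
endloop
endfacet
facet normal 0.764 0.588 0.265
outer loop
vertex 3.876 2.219 2.538
vertex 4.835 1.774 0.763
vertex 3.689 2.711 1.985
endloop
endfacet
facet normal -0.597 0.488 0.636
outer loop
vertex 3.876 2.219 2.538
vertex 3.689 2.711 1.985
vertex 3.177 1.999 2.051
endloop
endfacet
facet normal 0.597 -0.488 -0.637
outer loop
vertex 4.835 1.774 0.763
vertex 4.323 1.061 0.829
vertex 4.262 1.73 0.26
endloop
endfacet
facet normal 0.285 0.871 -0.401
outer loop
vertex 4.835 1.774 0.763
vertex 4.262 1.73 0.26
vertex 3.689 2.711 1.985
endloop
endfacet
facet normal 0.285 0.871 -0.401
outer loop
vertex 3.689 2.711 1.985
vertex 4.262 1.73 0.26
vertex 3.116 2.667 1.482
endloop
endfacet
facet normal -0.597 0.488 0.637
outer loop
vertex 3.689 2.711 1.985
vertex 3.116 2.667 1.482
vertex 3.177 1.999 2.051
endloop
endfacet
facet normal 0.597 -0.487 -0.637
outer loop
vertex 4.262 1.73 0.26
vertex 4.323 1.061 0.829
vertex 3.735 1.182 0.185
endloop
endfacet
facet normal -0.409 0.498 -0.765
outer loop
vertex 4.262 1.73 0.26
vertex 3.735 1.182 0.185
vertex 3.116 2.667 1.482
endloop
endfacet
facet normal -0.409 0.498 -0.765
outer loop
vertex 3.116 2.667 1.482
vertex 3.735 1.182 0.185
vertex 2.589 2.119 1.407
endloop
endfacet
facet normal -0.598 0.488 0.636
outer loop
vertex 3.116 2.667 1.482
vertex 2.589 2.119 1.407
vertex 3.177 1.999 2.051
endloop
endfacet
facet normal 0.597 -0.488 -0.637
outer loop
vertex 3.735 1.182 0.185
vertex 4.323 1.061 0.829
vertex 3.651 0.544 0.595
endloop
endfacet
facet normal -0.795 -0.251 -0.553
outer loop
vertex 3.735 1.182 0.185
vertex 3.651 0.544 0.595
vertex 2.589 2.119 1.407
endloop
endfacet
facet normal -0.795 -0.251 -0.552
outer loop
vertex 2.589 2.119 1.407
vertex 3.651 0.544 0.595
vertex 2.505 1.481 1.818
endloop
endfacet
facet normal -0.597 0.488 0.636
outer loop
vertex 2.589 2.119 1.407
vertex 2.505 1.481 1.818
vertex 3.177 1.999 2.051
endloop
endfacet
facet normal 0.597 -0.488 -0.637
outer loop
vertex 3.651 0.544 0.595
vertex 4.323 1.061 0.829
vertex 4.073 0.295 1.181
endloop
endfacet
facet normal -0.582 -0.810 0.075
outer loop
vertex 3.651 0.544 0.595
vertex 4.073 0.295 1.181
vertex 2.505 1.481 1.818
endloop
endfacet
facet normal -0.582 -0.810 0.074
outer loop
vertex 2.505 1.481 1.818
vertex 4.073 0.295 1.181
vertex 2.926 1.232 2.404
endloop
endfacet
facet normal -0.597 0.488 0.636
outer loop
vertex 2.505 1.481 1.818
vertex 2.926 1.232 2.404
vertex 3.177 1.999 2.051
endloop
endfacet
facet normal 0.597 -0.488 -0.637
outer loop
vertex 4.073 0.295 1.181
vertex 4.323 1.061 0.829
vertex 4.683 0.623 1.502
endloop
endfacet
facet normal 0.068 -0.760 0.646
outer loop
vertex 4.073 0.295 1.181
vertex 4.683 0.623 1.502
vertex 2.926 1.232 2.404
endloop
endfacet
facet normal 0.069 -0.759 0.648
outer loop
vertex 2.926 1.232 2.404
vertex 4.683 0.623 1.502
vertex 3.537 1.561 2.724
endloop
endfacet
facet normal -0.597 0.488 0.637
outer loop
vertex 2.926 1.232 2.404
vertex 3.537 1.561 2.724
vertex 3.177 1.999 2.051
endloop
endfacet

endsolid


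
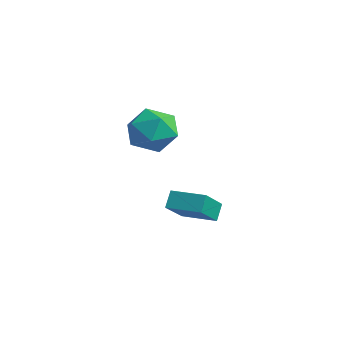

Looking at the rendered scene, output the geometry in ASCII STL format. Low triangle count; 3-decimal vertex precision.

solid 
facet normal -0.889 0.020 0.457
outer loop
vertex 2.599 -0.947 2.276
vertex 2.558 -2.092 2.246
vertex 3.031 -1.559 3.144
endloop
endfacet
facet normal -0.490 0.579 0.652
outer loop
vertex 2.599 -0.947 2.276
vertex 3.031 -1.559 3.144
vertex 3.595 -0.641 2.753
endloop
endfacet
facet normal -0.321 0.945 0.063
outer loop
vertex 2.599 -0.947 2.276
vertex 3.595 -0.641 2.753
vertex 3.471 -0.607 1.614
endloop
endfacet
facet normal -0.615 0.612 -0.496
outer loop
vertex 2.599 -0.947 2.276
vertex 3.471 -0.607 1.614
vertex 2.831 -1.504 1.301
endloop
endfacet
facet normal -0.966 0.041 -0.254
outer loop
vertex 2.599 -0.947 2.276
vertex 2.831 -1.504 1.301
vertex 2.558 -2.092 2.246
endloop
endfacet
facet normal 0.114 0.329 0.937
outer loop
vertex 3.595 -0.641 2.753
vertex 3.031 -1.559 3.144
vertex 4.169 -1.596 3.019
endloop
endfacet
facet normal -0.532 -0.575 0.622
outer loop
vertex 3.031 -1.559 3.144
vertex 2.558 -2.092 2.246
vertex 3.529 -2.493 2.706
endloop
endfacet
facet normal -0.656 -0.541 -0.526
outer loop
vertex 2.558 -2.092 2.246
vertex 2.831 -1.504 1.301
vertex 3.405 -2.459 1.567
endloop
endfacet
facet normal -0.088 0.384 -0.919
outer loop
vertex 2.831 -1.504 1.301
vertex 3.471 -0.607 1.614
vertex 3.969 -1.541 1.176
endloop
endfacet
facet normal 0.388 0.922 -0.015
outer loop
vertex 3.471 -0.607 1.614
vertex 3.595 -0.641 2.753
vertex 4.442 -1.008 2.074
endloop
endfacet
facet normal 0.615 -0.612 0.496
outer loop
vertex 4.401 -2.153 2.044
vertex 4.169 -1.596 3.019
vertex 3.529 -2.493 2.706
endloop
endfacet
facet normal 0.321 -0.945 -0.063
outer loop
vertex 4.401 -2.153 2.044
vertex 3.529 -2.493 2.706
vertex 3.405 -2.459 1.567
endloop
endfacet
facet normal 0.490 -0.579 -0.652
outer loop
vertex 4.401 -2.153 2.044
vertex 3.405 -2.459 1.567
vertex 3.969 -1.541 1.176
endloop
endfacet
facet normal 0.889 -0.020 -0.457
outer loop
vertex 4.401 -2.153 2.044
vertex 3.969 -1.541 1.176
vertex 4.442 -1.008 2.074
endloop
endfacet
facet normal 0.966 -0.041 0.254
outer loop
vertex 4.401 -2.153 2.044
vertex 4.442 -1.008 2.074
vertex 4.169 -1.596 3.019
endloop
endfacet
facet normal 0.088 -0.384 0.919
outer loop
vertex 3.529 -2.493 2.706
vertex 4.169 -1.596 3.019
vertex 3.031 -1.559 3.144
endloop
endfacet
facet normal -0.388 -0.922 0.015
outer loop
vertex 3.405 -2.459 1.567
vertex 3.529 -2.493 2.706
vertex 2.558 -2.092 2.246
endloop
endfacet
facet normal -0.114 -0.329 -0.937
outer loop
vertex 3.969 -1.541 1.176
vertex 3.405 -2.459 1.567
vertex 2.831 -1.504 1.301
endloop
endfacet
facet normal 0.532 0.575 -0.622
outer loop
vertex 4.442 -1.008 2.074
vertex 3.969 -1.541 1.176
vertex 3.471 -0.607 1.614
endloop
endfacet
facet normal 0.656 0.541 0.526
outer loop
vertex 4.169 -1.596 3.019
vertex 4.442 -1.008 2.074
vertex 3.595 -0.641 2.753
endloop
endfacet
facet normal -0.339 0.491 0.802
outer loop
vertex 2.988 -0.43 -1.505
vertex 4.258 0.387 -1.469
vertex 2.224 0.806 -2.585
endloop
endfacet
facet normal -0.841 -0.540 -0.024
outer loop
vertex 2.522 0.373 -3.291
vertex 2.988 -0.43 -1.505
vertex 2.224 0.806 -2.585
endloop
endfacet
facet normal -0.339 0.492 0.802
outer loop
vertex 2.224 0.806 -2.585
vertex 4.258 0.387 -1.469
vertex 3.494 1.622 -2.549
endloop
endfacet
facet normal -0.422 0.683 -0.597
outer loop
vertex 3.494 1.622 -2.549
vertex 2.522 0.373 -3.291
vertex 2.224 0.806 -2.585
endloop
endfacet
facet normal 0.422 -0.682 0.597
outer loop
vertex 2.988 -0.43 -1.505
vertex 4.556 -0.046 -2.175
vertex 4.258 0.387 -1.469
endloop
endfacet
facet normal -0.841 -0.541 -0.024
outer loop
vertex 3.286 -0.862 -2.211
vertex 2.988 -0.43 -1.505
vertex 2.522 0.373 -3.291
endloop
endfacet
facet normal 0.422 -0.683 0.596
outer loop
vertex 3.286 -0.862 -2.211
vertex 4.556 -0.046 -2.175
vertex 2.988 -0.43 -1.505
endloop
endfacet
facet normal 0.841 0.541 0.023
outer loop
vertex 4.258 0.387 -1.469
vertex 4.556 -0.046 -2.175
vertex 3.494 1.622 -2.549
endloop
endfacet
facet normal -0.422 0.683 -0.596
outer loop
vertex 3.792 1.19 -3.255
vertex 2.522 0.373 -3.291
vertex 3.494 1.622 -2.549
endloop
endfacet
facet normal 0.841 0.541 0.024
outer loop
vertex 3.494 1.622 -2.549
vertex 4.556 -0.046 -2.175
vertex 3.792 1.19 -3.255
endloop
endfacet
facet normal 0.339 -0.492 -0.802
outer loop
vertex 3.792 1.19 -3.255
vertex 3.286 -0.862 -2.211
vertex 2.522 0.373 -3.291
endloop
endfacet
facet normal 0.339 -0.492 -0.802
outer loop
vertex 4.556 -0.046 -2.175
vertex 3.286 -0.862 -2.211
vertex 3.792 1.19 -3.255
endloop
endfacet

endsolid


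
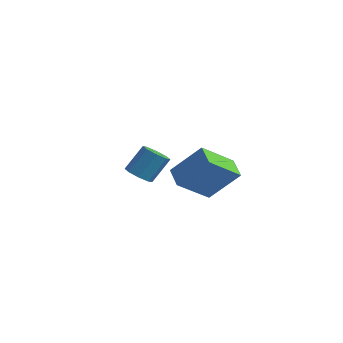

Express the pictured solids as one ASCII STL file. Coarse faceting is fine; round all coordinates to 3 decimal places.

solid 
facet normal -0.579 -0.367 -0.728
outer loop
vertex 2.787 0.659 2.369
vertex 2.137 1.131 2.648
vertex 3.22 1.802 1.448
endloop
endfacet
facet normal 0.764 -0.555 -0.329
outer loop
vertex 4.083 2.349 2.532
vertex 2.787 0.659 2.369
vertex 3.22 1.802 1.448
endloop
endfacet
facet normal -0.579 -0.368 -0.728
outer loop
vertex 3.22 1.802 1.448
vertex 2.137 1.131 2.648
vertex 2.57 2.273 1.727
endloop
endfacet
facet normal 0.283 0.747 -0.602
outer loop
vertex 2.57 2.273 1.727
vertex 4.083 2.349 2.532
vertex 3.22 1.802 1.448
endloop
endfacet
facet normal -0.283 -0.746 0.602
outer loop
vertex 2.787 0.659 2.369
vertex 3.0 1.678 3.732
vertex 2.137 1.131 2.648
endloop
endfacet
facet normal 0.765 -0.555 -0.328
outer loop
vertex 3.65 1.207 3.453
vertex 2.787 0.659 2.369
vertex 4.083 2.349 2.532
endloop
endfacet
facet normal -0.282 -0.747 0.602
outer loop
vertex 3.65 1.207 3.453
vertex 3.0 1.678 3.732
vertex 2.787 0.659 2.369
endloop
endfacet
facet normal -0.764 0.555 0.329
outer loop
vertex 2.137 1.131 2.648
vertex 3.0 1.678 3.732
vertex 2.57 2.273 1.727
endloop
endfacet
facet normal 0.283 0.746 -0.603
outer loop
vertex 3.433 2.821 2.811
vertex 4.083 2.349 2.532
vertex 2.57 2.273 1.727
endloop
endfacet
facet normal -0.765 0.554 0.329
outer loop
vertex 2.57 2.273 1.727
vertex 3.0 1.678 3.732
vertex 3.433 2.821 2.811
endloop
endfacet
facet normal 0.579 0.367 0.728
outer loop
vertex 3.433 2.821 2.811
vertex 3.65 1.207 3.453
vertex 4.083 2.349 2.532
endloop
endfacet
facet normal 0.579 0.367 0.728
outer loop
vertex 3.0 1.678 3.732
vertex 3.65 1.207 3.453
vertex 3.433 2.821 2.811
endloop
endfacet
facet normal -0.244 -0.548 -0.800
outer loop
vertex -0.539 3.534 0.243
vertex -0.964 3.307 0.528
vertex -0.902 3.757 0.201
endloop
endfacet
facet normal 0.471 0.655 -0.592
outer loop
vertex -0.539 3.534 0.243
vertex -0.902 3.757 0.201
vertex -0.251 4.18 1.187
endloop
endfacet
facet normal 0.471 0.654 -0.592
outer loop
vertex -0.251 4.18 1.187
vertex -0.902 3.757 0.201
vertex -0.615 4.404 1.145
endloop
endfacet
facet normal 0.244 0.547 0.800
outer loop
vertex -0.251 4.18 1.187
vertex -0.615 4.404 1.145
vertex -0.676 3.953 1.472
endloop
endfacet
facet normal -0.242 -0.548 -0.800
outer loop
vertex -0.902 3.757 0.201
vertex -0.964 3.307 0.528
vertex -1.302 3.716 0.35
endloop
endfacet
facet normal -0.267 0.831 -0.488
outer loop
vertex -0.902 3.757 0.201
vertex -1.302 3.716 0.35
vertex -0.615 4.404 1.145
endloop
endfacet
facet normal -0.269 0.831 -0.487
outer loop
vertex -0.615 4.404 1.145
vertex -1.302 3.716 0.35
vertex -1.014 4.363 1.295
endloop
endfacet
facet normal 0.245 0.547 0.800
outer loop
vertex -0.615 4.404 1.145
vertex -1.014 4.363 1.295
vertex -0.676 3.953 1.472
endloop
endfacet
facet normal -0.244 -0.550 -0.799
outer loop
vertex -1.302 3.716 0.35
vertex -0.964 3.307 0.528
vertex -1.503 3.436 0.604
endloop
endfacet
facet normal -0.848 0.520 -0.098
outer loop
vertex -1.302 3.716 0.35
vertex -1.503 3.436 0.604
vertex -1.014 4.363 1.295
endloop
endfacet
facet normal -0.848 0.521 -0.099
outer loop
vertex -1.014 4.363 1.295
vertex -1.503 3.436 0.604
vertex -1.216 4.082 1.548
endloop
endfacet
facet normal 0.243 0.547 0.801
outer loop
vertex -1.014 4.363 1.295
vertex -1.216 4.082 1.548
vertex -0.676 3.953 1.472
endloop
endfacet
facet normal -0.244 -0.548 -0.800
outer loop
vertex -1.503 3.436 0.604
vertex -0.964 3.307 0.528
vertex -1.389 3.08 0.813
endloop
endfacet
facet normal -0.933 -0.094 0.348
outer loop
vertex -1.503 3.436 0.604
vertex -1.389 3.08 0.813
vertex -1.216 4.082 1.548
endloop
endfacet
facet normal -0.932 -0.096 0.350
outer loop
vertex -1.216 4.082 1.548
vertex -1.389 3.08 0.813
vertex -1.101 3.726 1.757
endloop
endfacet
facet normal 0.244 0.548 0.800
outer loop
vertex -1.216 4.082 1.548
vertex -1.101 3.726 1.757
vertex -0.676 3.953 1.472
endloop
endfacet
facet normal -0.244 -0.547 -0.800
outer loop
vertex -1.389 3.08 0.813
vertex -0.964 3.307 0.528
vertex -1.025 2.856 0.855
endloop
endfacet
facet normal -0.471 -0.654 0.592
outer loop
vertex -1.389 3.08 0.813
vertex -1.025 2.856 0.855
vertex -1.101 3.726 1.757
endloop
endfacet
facet normal -0.471 -0.655 0.592
outer loop
vertex -1.101 3.726 1.757
vertex -1.025 2.856 0.855
vertex -0.738 3.503 1.799
endloop
endfacet
facet normal 0.244 0.548 0.800
outer loop
vertex -1.101 3.726 1.757
vertex -0.738 3.503 1.799
vertex -0.676 3.953 1.472
endloop
endfacet
facet normal -0.245 -0.547 -0.800
outer loop
vertex -1.025 2.856 0.855
vertex -0.964 3.307 0.528
vertex -0.626 2.897 0.705
endloop
endfacet
facet normal 0.269 -0.831 0.488
outer loop
vertex -1.025 2.856 0.855
vertex -0.626 2.897 0.705
vertex -0.738 3.503 1.799
endloop
endfacet
facet normal 0.267 -0.831 0.488
outer loop
vertex -0.738 3.503 1.799
vertex -0.626 2.897 0.705
vertex -0.338 3.544 1.65
endloop
endfacet
facet normal 0.242 0.548 0.800
outer loop
vertex -0.738 3.503 1.799
vertex -0.338 3.544 1.65
vertex -0.676 3.953 1.472
endloop
endfacet
facet normal -0.243 -0.547 -0.801
outer loop
vertex -0.626 2.897 0.705
vertex -0.964 3.307 0.528
vertex -0.424 3.178 0.452
endloop
endfacet
facet normal 0.848 -0.521 0.098
outer loop
vertex -0.626 2.897 0.705
vertex -0.424 3.178 0.452
vertex -0.338 3.544 1.65
endloop
endfacet
facet normal 0.848 -0.520 0.098
outer loop
vertex -0.338 3.544 1.65
vertex -0.424 3.178 0.452
vertex -0.137 3.824 1.396
endloop
endfacet
facet normal 0.244 0.550 0.799
outer loop
vertex -0.338 3.544 1.65
vertex -0.137 3.824 1.396
vertex -0.676 3.953 1.472
endloop
endfacet
facet normal -0.244 -0.548 -0.800
outer loop
vertex -0.424 3.178 0.452
vertex -0.964 3.307 0.528
vertex -0.539 3.534 0.243
endloop
endfacet
facet normal 0.932 0.096 -0.349
outer loop
vertex -0.424 3.178 0.452
vertex -0.539 3.534 0.243
vertex -0.137 3.824 1.396
endloop
endfacet
facet normal 0.933 0.094 -0.349
outer loop
vertex -0.137 3.824 1.396
vertex -0.539 3.534 0.243
vertex -0.251 4.18 1.187
endloop
endfacet
facet normal 0.244 0.548 0.800
outer loop
vertex -0.137 3.824 1.396
vertex -0.251 4.18 1.187
vertex -0.676 3.953 1.472
endloop
endfacet

endsolid


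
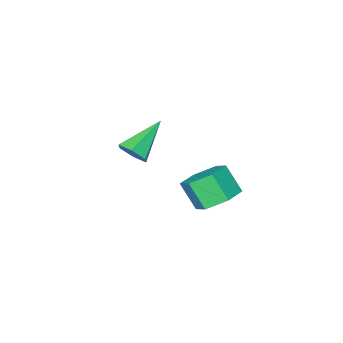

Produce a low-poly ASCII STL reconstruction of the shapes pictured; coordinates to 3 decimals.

solid 
facet normal 0.818 0.101 -0.566
outer loop
vertex 3.653 -2.108 1.048
vertex 3.366 -2.415 0.579
vertex 3.318 -1.788 0.621
endloop
endfacet
facet normal -0.041 0.784 0.620
outer loop
vertex 3.653 -2.108 1.048
vertex 3.318 -1.788 0.621
vertex 1.974 -2.585 1.541
endloop
endfacet
facet normal 0.818 0.101 -0.566
outer loop
vertex 3.318 -1.788 0.621
vertex 3.366 -2.415 0.579
vertex 3.031 -2.095 0.152
endloop
endfacet
facet normal -0.584 0.795 -0.164
outer loop
vertex 3.318 -1.788 0.621
vertex 3.031 -2.095 0.152
vertex 1.974 -2.585 1.541
endloop
endfacet
facet normal 0.818 0.100 -0.567
outer loop
vertex 3.031 -2.095 0.152
vertex 3.366 -2.415 0.579
vertex 3.078 -2.721 0.109
endloop
endfacet
facet normal -0.793 -0.018 -0.609
outer loop
vertex 3.031 -2.095 0.152
vertex 3.078 -2.721 0.109
vertex 1.974 -2.585 1.541
endloop
endfacet
facet normal 0.818 0.100 -0.566
outer loop
vertex 3.078 -2.721 0.109
vertex 3.366 -2.415 0.579
vertex 3.413 -3.042 0.536
endloop
endfacet
facet normal -0.460 -0.845 -0.274
outer loop
vertex 3.078 -2.721 0.109
vertex 3.413 -3.042 0.536
vertex 1.974 -2.585 1.541
endloop
endfacet
facet normal 0.819 0.100 -0.565
outer loop
vertex 3.413 -3.042 0.536
vertex 3.366 -2.415 0.579
vertex 3.7 -2.735 1.006
endloop
endfacet
facet normal 0.083 -0.857 0.509
outer loop
vertex 3.413 -3.042 0.536
vertex 3.7 -2.735 1.006
vertex 1.974 -2.585 1.541
endloop
endfacet
facet normal 0.819 0.099 -0.566
outer loop
vertex 3.7 -2.735 1.006
vertex 3.366 -2.415 0.579
vertex 3.653 -2.108 1.048
endloop
endfacet
facet normal 0.292 -0.042 0.955
outer loop
vertex 3.7 -2.735 1.006
vertex 3.653 -2.108 1.048
vertex 1.974 -2.585 1.541
endloop
endfacet
facet normal -0.092 0.598 -0.796
outer loop
vertex 0.087 -2.901 -4.255
vertex -0.599 -2.427 -3.82
vertex 0.296 -2.157 -3.72
endloop
endfacet
facet normal 0.971 -0.125 -0.205
outer loop
vertex 0.087 -2.901 -4.255
vertex 0.296 -2.157 -3.72
vertex 0.204 -3.667 -3.235
endloop
endfacet
facet normal 0.970 -0.125 -0.207
outer loop
vertex 0.204 -3.667 -3.235
vertex 0.296 -2.157 -3.72
vertex 0.414 -2.922 -2.701
endloop
endfacet
facet normal 0.093 -0.597 0.797
outer loop
vertex 0.204 -3.667 -3.235
vertex 0.414 -2.922 -2.701
vertex -0.481 -3.193 -2.8
endloop
endfacet
facet normal -0.092 0.598 -0.796
outer loop
vertex 0.296 -2.157 -3.72
vertex -0.599 -2.427 -3.82
vertex -0.389 -1.683 -3.285
endloop
endfacet
facet normal 0.678 0.623 0.389
outer loop
vertex 0.296 -2.157 -3.72
vertex -0.389 -1.683 -3.285
vertex 0.414 -2.922 -2.701
endloop
endfacet
facet normal 0.678 0.623 0.390
outer loop
vertex 0.414 -2.922 -2.701
vertex -0.389 -1.683 -3.285
vertex -0.272 -2.448 -2.266
endloop
endfacet
facet normal 0.093 -0.597 0.797
outer loop
vertex 0.414 -2.922 -2.701
vertex -0.272 -2.448 -2.266
vertex -0.481 -3.193 -2.8
endloop
endfacet
facet normal -0.092 0.598 -0.796
outer loop
vertex -0.389 -1.683 -3.285
vertex -0.599 -2.427 -3.82
vertex -1.284 -1.953 -3.385
endloop
endfacet
facet normal -0.292 0.748 0.595
outer loop
vertex -0.389 -1.683 -3.285
vertex -1.284 -1.953 -3.385
vertex -0.272 -2.448 -2.266
endloop
endfacet
facet normal -0.292 0.748 0.595
outer loop
vertex -0.272 -2.448 -2.266
vertex -1.284 -1.953 -3.385
vertex -1.167 -2.719 -2.365
endloop
endfacet
facet normal 0.093 -0.597 0.797
outer loop
vertex -0.272 -2.448 -2.266
vertex -1.167 -2.719 -2.365
vertex -0.481 -3.193 -2.8
endloop
endfacet
facet normal -0.093 0.597 -0.797
outer loop
vertex -1.284 -1.953 -3.385
vertex -0.599 -2.427 -3.82
vertex -1.494 -2.698 -3.919
endloop
endfacet
facet normal -0.970 0.126 0.206
outer loop
vertex -1.284 -1.953 -3.385
vertex -1.494 -2.698 -3.919
vertex -1.167 -2.719 -2.365
endloop
endfacet
facet normal -0.971 0.125 0.206
outer loop
vertex -1.167 -2.719 -2.365
vertex -1.494 -2.698 -3.919
vertex -1.376 -3.463 -2.9
endloop
endfacet
facet normal 0.092 -0.598 0.796
outer loop
vertex -1.167 -2.719 -2.365
vertex -1.376 -3.463 -2.9
vertex -0.481 -3.193 -2.8
endloop
endfacet
facet normal -0.093 0.597 -0.797
outer loop
vertex -1.494 -2.698 -3.919
vertex -0.599 -2.427 -3.82
vertex -0.808 -3.172 -4.354
endloop
endfacet
facet normal -0.678 -0.623 -0.390
outer loop
vertex -1.494 -2.698 -3.919
vertex -0.808 -3.172 -4.354
vertex -1.376 -3.463 -2.9
endloop
endfacet
facet normal -0.678 -0.623 -0.390
outer loop
vertex -1.376 -3.463 -2.9
vertex -0.808 -3.172 -4.354
vertex -0.691 -3.937 -3.335
endloop
endfacet
facet normal 0.092 -0.598 0.796
outer loop
vertex -1.376 -3.463 -2.9
vertex -0.691 -3.937 -3.335
vertex -0.481 -3.193 -2.8
endloop
endfacet
facet normal -0.093 0.597 -0.797
outer loop
vertex -0.808 -3.172 -4.354
vertex -0.599 -2.427 -3.82
vertex 0.087 -2.901 -4.255
endloop
endfacet
facet normal 0.292 -0.748 -0.595
outer loop
vertex -0.808 -3.172 -4.354
vertex 0.087 -2.901 -4.255
vertex -0.691 -3.937 -3.335
endloop
endfacet
facet normal 0.292 -0.748 -0.595
outer loop
vertex -0.691 -3.937 -3.335
vertex 0.087 -2.901 -4.255
vertex 0.204 -3.667 -3.235
endloop
endfacet
facet normal 0.092 -0.598 0.796
outer loop
vertex -0.691 -3.937 -3.335
vertex 0.204 -3.667 -3.235
vertex -0.481 -3.193 -2.8
endloop
endfacet

endsolid


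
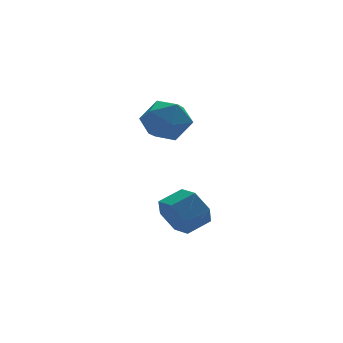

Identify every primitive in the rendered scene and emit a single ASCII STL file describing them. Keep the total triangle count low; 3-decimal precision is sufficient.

solid 
facet normal -0.992 -0.064 0.106
outer loop
vertex 0.581 0.449 1.388
vertex 0.6 -0.503 0.992
vertex 0.7 -0.365 2.008
endloop
endfacet
facet normal -0.709 0.359 0.607
outer loop
vertex 0.581 0.449 1.388
vertex 0.7 -0.365 2.008
vertex 1.261 0.485 2.161
endloop
endfacet
facet normal -0.363 0.889 0.278
outer loop
vertex 0.581 0.449 1.388
vertex 1.261 0.485 2.161
vertex 1.508 0.874 1.239
endloop
endfacet
facet normal -0.433 0.794 -0.427
outer loop
vertex 0.581 0.449 1.388
vertex 1.508 0.874 1.239
vertex 1.1 0.263 0.517
endloop
endfacet
facet normal -0.821 0.205 -0.533
outer loop
vertex 0.581 0.449 1.388
vertex 1.1 0.263 0.517
vertex 0.6 -0.503 0.992
endloop
endfacet
facet normal -0.230 -0.023 0.973
outer loop
vertex 1.261 0.485 2.161
vertex 0.7 -0.365 2.008
vertex 1.7 -0.443 2.243
endloop
endfacet
facet normal -0.688 -0.707 0.164
outer loop
vertex 0.7 -0.365 2.008
vertex 0.6 -0.503 0.992
vertex 1.292 -1.054 1.521
endloop
endfacet
facet normal -0.411 -0.271 -0.870
outer loop
vertex 0.6 -0.503 0.992
vertex 1.1 0.263 0.517
vertex 1.539 -0.665 0.599
endloop
endfacet
facet normal 0.217 0.681 -0.699
outer loop
vertex 1.1 0.263 0.517
vertex 1.508 0.874 1.239
vertex 2.1 0.185 0.752
endloop
endfacet
facet normal 0.329 0.835 0.441
outer loop
vertex 1.508 0.874 1.239
vertex 1.261 0.485 2.161
vertex 2.2 0.323 1.768
endloop
endfacet
facet normal 0.433 -0.794 0.427
outer loop
vertex 2.219 -0.629 1.372
vertex 1.7 -0.443 2.243
vertex 1.292 -1.054 1.521
endloop
endfacet
facet normal 0.363 -0.889 -0.278
outer loop
vertex 2.219 -0.629 1.372
vertex 1.292 -1.054 1.521
vertex 1.539 -0.665 0.599
endloop
endfacet
facet normal 0.709 -0.359 -0.607
outer loop
vertex 2.219 -0.629 1.372
vertex 1.539 -0.665 0.599
vertex 2.1 0.185 0.752
endloop
endfacet
facet normal 0.992 0.064 -0.106
outer loop
vertex 2.219 -0.629 1.372
vertex 2.1 0.185 0.752
vertex 2.2 0.323 1.768
endloop
endfacet
facet normal 0.821 -0.205 0.533
outer loop
vertex 2.219 -0.629 1.372
vertex 2.2 0.323 1.768
vertex 1.7 -0.443 2.243
endloop
endfacet
facet normal -0.217 -0.681 0.699
outer loop
vertex 1.292 -1.054 1.521
vertex 1.7 -0.443 2.243
vertex 0.7 -0.365 2.008
endloop
endfacet
facet normal -0.329 -0.835 -0.441
outer loop
vertex 1.539 -0.665 0.599
vertex 1.292 -1.054 1.521
vertex 0.6 -0.503 0.992
endloop
endfacet
facet normal 0.230 0.023 -0.973
outer loop
vertex 2.1 0.185 0.752
vertex 1.539 -0.665 0.599
vertex 1.1 0.263 0.517
endloop
endfacet
facet normal 0.688 0.707 -0.164
outer loop
vertex 2.2 0.323 1.768
vertex 2.1 0.185 0.752
vertex 1.508 0.874 1.239
endloop
endfacet
facet normal 0.411 0.271 0.870
outer loop
vertex 1.7 -0.443 2.243
vertex 2.2 0.323 1.768
vertex 1.261 0.485 2.161
endloop
endfacet
facet normal -0.909 -0.238 -0.342
outer loop
vertex 1.584 -1.79 -3.552
vertex 1.214 -1.307 -2.903
vertex 1.408 -0.927 -3.684
endloop
endfacet
facet normal 0.366 -0.067 -0.928
outer loop
vertex 1.584 -1.79 -3.552
vertex 1.408 -0.927 -3.684
vertex 2.557 -1.535 -3.187
endloop
endfacet
facet normal 0.366 -0.066 -0.928
outer loop
vertex 2.557 -1.535 -3.187
vertex 1.408 -0.927 -3.684
vertex 2.381 -0.673 -3.318
endloop
endfacet
facet normal 0.909 0.238 0.343
outer loop
vertex 2.557 -1.535 -3.187
vertex 2.381 -0.673 -3.318
vertex 2.186 -1.053 -2.537
endloop
endfacet
facet normal -0.909 -0.239 -0.342
outer loop
vertex 1.408 -0.927 -3.684
vertex 1.214 -1.307 -2.903
vertex 1.037 -0.445 -3.035
endloop
endfacet
facet normal 0.012 0.806 -0.592
outer loop
vertex 1.408 -0.927 -3.684
vertex 1.037 -0.445 -3.035
vertex 2.381 -0.673 -3.318
endloop
endfacet
facet normal 0.012 0.805 -0.593
outer loop
vertex 2.381 -0.673 -3.318
vertex 1.037 -0.445 -3.035
vertex 2.01 -0.19 -2.669
endloop
endfacet
facet normal 0.909 0.238 0.343
outer loop
vertex 2.381 -0.673 -3.318
vertex 2.01 -0.19 -2.669
vertex 2.186 -1.053 -2.537
endloop
endfacet
facet normal -0.909 -0.239 -0.342
outer loop
vertex 1.037 -0.445 -3.035
vertex 1.214 -1.307 -2.903
vertex 0.843 -0.825 -2.253
endloop
endfacet
facet normal -0.355 0.872 0.336
outer loop
vertex 1.037 -0.445 -3.035
vertex 0.843 -0.825 -2.253
vertex 2.01 -0.19 -2.669
endloop
endfacet
facet normal -0.355 0.872 0.336
outer loop
vertex 2.01 -0.19 -2.669
vertex 0.843 -0.825 -2.253
vertex 1.816 -0.57 -1.888
endloop
endfacet
facet normal 0.909 0.238 0.342
outer loop
vertex 2.01 -0.19 -2.669
vertex 1.816 -0.57 -1.888
vertex 2.186 -1.053 -2.537
endloop
endfacet
facet normal -0.909 -0.238 -0.343
outer loop
vertex 0.843 -0.825 -2.253
vertex 1.214 -1.307 -2.903
vertex 1.019 -1.687 -2.122
endloop
endfacet
facet normal -0.366 0.066 0.928
outer loop
vertex 0.843 -0.825 -2.253
vertex 1.019 -1.687 -2.122
vertex 1.816 -0.57 -1.888
endloop
endfacet
facet normal -0.367 0.067 0.928
outer loop
vertex 1.816 -0.57 -1.888
vertex 1.019 -1.687 -2.122
vertex 1.992 -1.433 -1.756
endloop
endfacet
facet normal 0.909 0.238 0.342
outer loop
vertex 1.816 -0.57 -1.888
vertex 1.992 -1.433 -1.756
vertex 2.186 -1.053 -2.537
endloop
endfacet
facet normal -0.909 -0.238 -0.343
outer loop
vertex 1.019 -1.687 -2.122
vertex 1.214 -1.307 -2.903
vertex 1.39 -2.17 -2.771
endloop
endfacet
facet normal -0.013 -0.806 0.592
outer loop
vertex 1.019 -1.687 -2.122
vertex 1.39 -2.17 -2.771
vertex 1.992 -1.433 -1.756
endloop
endfacet
facet normal -0.011 -0.806 0.592
outer loop
vertex 1.992 -1.433 -1.756
vertex 1.39 -2.17 -2.771
vertex 2.363 -1.915 -2.405
endloop
endfacet
facet normal 0.909 0.239 0.342
outer loop
vertex 1.992 -1.433 -1.756
vertex 2.363 -1.915 -2.405
vertex 2.186 -1.053 -2.537
endloop
endfacet
facet normal -0.909 -0.238 -0.342
outer loop
vertex 1.39 -2.17 -2.771
vertex 1.214 -1.307 -2.903
vertex 1.584 -1.79 -3.552
endloop
endfacet
facet normal 0.355 -0.872 -0.336
outer loop
vertex 1.39 -2.17 -2.771
vertex 1.584 -1.79 -3.552
vertex 2.363 -1.915 -2.405
endloop
endfacet
facet normal 0.355 -0.873 -0.336
outer loop
vertex 2.363 -1.915 -2.405
vertex 1.584 -1.79 -3.552
vertex 2.557 -1.535 -3.187
endloop
endfacet
facet normal 0.909 0.239 0.342
outer loop
vertex 2.363 -1.915 -2.405
vertex 2.557 -1.535 -3.187
vertex 2.186 -1.053 -2.537
endloop
endfacet

endsolid


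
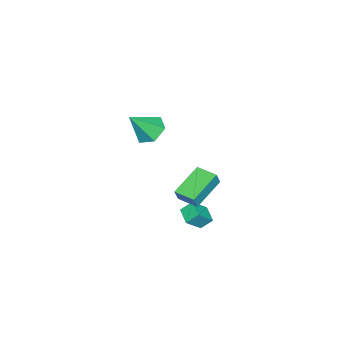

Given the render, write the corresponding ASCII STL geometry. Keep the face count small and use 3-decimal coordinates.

solid 
facet normal -0.916 0.120 0.383
outer loop
vertex -1.673 -0.682 -1.015
vertex -1.502 0.647 -1.023
vertex -2.004 -0.644 -1.819
endloop
endfacet
facet normal -0.128 -0.992 0.006
outer loop
vertex 0.002 -0.907 -2.657
vertex -1.673 -0.682 -1.015
vertex -2.004 -0.644 -1.819
endloop
endfacet
facet normal -0.916 0.120 0.383
outer loop
vertex -2.004 -0.644 -1.819
vertex -1.502 0.647 -1.023
vertex -1.833 0.685 -1.826
endloop
endfacet
facet normal -0.380 0.044 -0.924
outer loop
vertex -1.833 0.685 -1.826
vertex 0.002 -0.907 -2.657
vertex -2.004 -0.644 -1.819
endloop
endfacet
facet normal 0.380 -0.043 0.924
outer loop
vertex -1.673 -0.682 -1.015
vertex 0.504 0.384 -1.861
vertex -1.502 0.647 -1.023
endloop
endfacet
facet normal -0.128 -0.992 0.006
outer loop
vertex 0.333 -0.945 -1.854
vertex -1.673 -0.682 -1.015
vertex 0.002 -0.907 -2.657
endloop
endfacet
facet normal 0.381 -0.044 0.924
outer loop
vertex 0.333 -0.945 -1.854
vertex 0.504 0.384 -1.861
vertex -1.673 -0.682 -1.015
endloop
endfacet
facet normal 0.128 0.992 -0.006
outer loop
vertex -1.502 0.647 -1.023
vertex 0.504 0.384 -1.861
vertex -1.833 0.685 -1.826
endloop
endfacet
facet normal -0.381 0.043 -0.924
outer loop
vertex 0.173 0.422 -2.665
vertex 0.002 -0.907 -2.657
vertex -1.833 0.685 -1.826
endloop
endfacet
facet normal 0.128 0.992 -0.006
outer loop
vertex -1.833 0.685 -1.826
vertex 0.504 0.384 -1.861
vertex 0.173 0.422 -2.665
endloop
endfacet
facet normal 0.916 -0.120 -0.383
outer loop
vertex 0.173 0.422 -2.665
vertex 0.333 -0.945 -1.854
vertex 0.002 -0.907 -2.657
endloop
endfacet
facet normal 0.916 -0.120 -0.383
outer loop
vertex 0.504 0.384 -1.861
vertex 0.333 -0.945 -1.854
vertex 0.173 0.422 -2.665
endloop
endfacet
facet normal -0.554 0.320 -0.768
outer loop
vertex 1.142 -1.697 2.655
vertex 0.447 -2.416 2.857
vertex 0.372 -1.497 3.294
endloop
endfacet
facet normal 0.548 0.713 0.437
outer loop
vertex 1.142 -1.697 2.655
vertex 0.372 -1.497 3.294
vertex 1.533 -3.044 4.363
endloop
endfacet
facet normal -0.554 0.320 -0.768
outer loop
vertex 0.372 -1.497 3.294
vertex 0.447 -2.416 2.857
vertex -0.323 -2.216 3.496
endloop
endfacet
facet normal -0.208 0.446 0.871
outer loop
vertex 0.372 -1.497 3.294
vertex -0.323 -2.216 3.496
vertex 1.533 -3.044 4.363
endloop
endfacet
facet normal -0.554 0.320 -0.768
outer loop
vertex -0.323 -2.216 3.496
vertex 0.447 -2.416 2.857
vertex -0.248 -3.135 3.059
endloop
endfacet
facet normal -0.528 -0.399 0.749
outer loop
vertex -0.323 -2.216 3.496
vertex -0.248 -3.135 3.059
vertex 1.533 -3.044 4.363
endloop
endfacet
facet normal -0.554 0.320 -0.768
outer loop
vertex -0.248 -3.135 3.059
vertex 0.447 -2.416 2.857
vertex 0.522 -3.335 2.42
endloop
endfacet
facet normal -0.092 -0.977 0.194
outer loop
vertex -0.248 -3.135 3.059
vertex 0.522 -3.335 2.42
vertex 1.533 -3.044 4.363
endloop
endfacet
facet normal -0.554 0.320 -0.768
outer loop
vertex 0.522 -3.335 2.42
vertex 0.447 -2.416 2.857
vertex 1.217 -2.616 2.218
endloop
endfacet
facet normal 0.664 -0.709 -0.239
outer loop
vertex 0.522 -3.335 2.42
vertex 1.217 -2.616 2.218
vertex 1.533 -3.044 4.363
endloop
endfacet
facet normal -0.554 0.320 -0.768
outer loop
vertex 1.217 -2.616 2.218
vertex 0.447 -2.416 2.857
vertex 1.142 -1.697 2.655
endloop
endfacet
facet normal 0.984 0.136 -0.118
outer loop
vertex 1.217 -2.616 2.218
vertex 1.142 -1.697 2.655
vertex 1.533 -3.044 4.363
endloop
endfacet
facet normal -0.646 0.343 -0.681
outer loop
vertex -1.303 0.17 -3.9
vertex -0.594 0.967 -4.171
vertex -0.927 -0.38 -4.534
endloop
endfacet
facet normal -0.644 -0.724 0.246
outer loop
vertex -0.086 -0.827 -3.649
vertex -1.303 0.17 -3.9
vertex -0.927 -0.38 -4.534
endloop
endfacet
facet normal -0.646 0.343 -0.681
outer loop
vertex -0.927 -0.38 -4.534
vertex -0.594 0.967 -4.171
vertex -0.218 0.417 -4.805
endloop
endfacet
facet normal 0.408 -0.598 -0.690
outer loop
vertex -0.218 0.417 -4.805
vertex -0.086 -0.827 -3.649
vertex -0.927 -0.38 -4.534
endloop
endfacet
facet normal -0.408 0.598 0.690
outer loop
vertex -1.303 0.17 -3.9
vertex 0.247 0.52 -3.286
vertex -0.594 0.967 -4.171
endloop
endfacet
facet normal -0.644 -0.724 0.246
outer loop
vertex -0.462 -0.277 -3.015
vertex -1.303 0.17 -3.9
vertex -0.086 -0.827 -3.649
endloop
endfacet
facet normal -0.408 0.598 0.690
outer loop
vertex -0.462 -0.277 -3.015
vertex 0.247 0.52 -3.286
vertex -1.303 0.17 -3.9
endloop
endfacet
facet normal 0.644 0.724 -0.246
outer loop
vertex -0.594 0.967 -4.171
vertex 0.247 0.52 -3.286
vertex -0.218 0.417 -4.805
endloop
endfacet
facet normal 0.408 -0.598 -0.690
outer loop
vertex 0.623 -0.03 -3.92
vertex -0.086 -0.827 -3.649
vertex -0.218 0.417 -4.805
endloop
endfacet
facet normal 0.644 0.724 -0.246
outer loop
vertex -0.218 0.417 -4.805
vertex 0.247 0.52 -3.286
vertex 0.623 -0.03 -3.92
endloop
endfacet
facet normal 0.646 -0.343 0.681
outer loop
vertex 0.623 -0.03 -3.92
vertex -0.462 -0.277 -3.015
vertex -0.086 -0.827 -3.649
endloop
endfacet
facet normal 0.646 -0.343 0.681
outer loop
vertex 0.247 0.52 -3.286
vertex -0.462 -0.277 -3.015
vertex 0.623 -0.03 -3.92
endloop
endfacet

endsolid
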